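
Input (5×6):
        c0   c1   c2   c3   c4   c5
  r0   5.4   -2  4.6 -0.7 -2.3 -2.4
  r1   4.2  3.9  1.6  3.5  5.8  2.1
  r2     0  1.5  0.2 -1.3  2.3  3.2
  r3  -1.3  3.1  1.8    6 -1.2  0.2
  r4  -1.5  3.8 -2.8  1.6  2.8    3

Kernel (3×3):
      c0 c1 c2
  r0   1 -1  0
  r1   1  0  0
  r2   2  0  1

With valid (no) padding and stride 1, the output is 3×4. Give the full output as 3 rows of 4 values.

11.8 -1 9.6 5.7
-0.5 16 0.7 8.6
-8.6 13.6 0.5 8.6

Output[0,0]: The receptive field on the input at this output position is [5.4 -2 4.6 / 4.2 3.9 1.6 / 0 1.5 0.2]. Elementwise product with the kernel and sum: 5.4·1 + -2·-1 + 4.2·1 + 0·2 + 0.2·1.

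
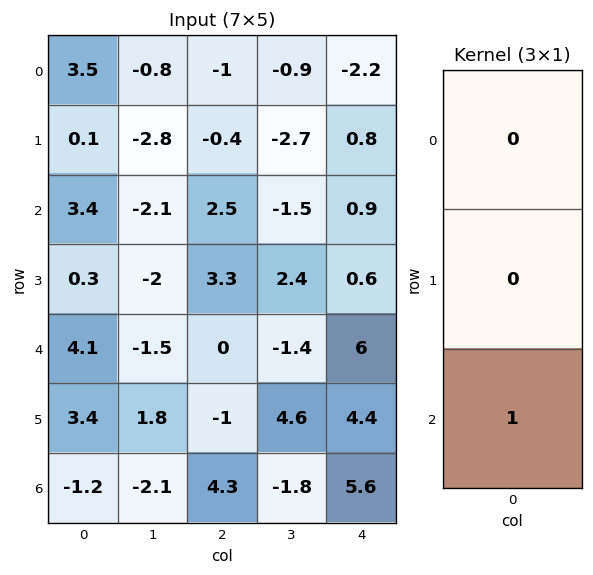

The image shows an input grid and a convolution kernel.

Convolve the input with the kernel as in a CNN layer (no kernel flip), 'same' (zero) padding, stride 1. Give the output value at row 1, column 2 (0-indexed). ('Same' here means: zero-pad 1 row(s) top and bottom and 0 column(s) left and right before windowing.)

2.5

The receptive field on the zero-padded input at this output position is [-1 / -0.4 / 2.5]. Elementwise product with the kernel and sum: 2.5·1.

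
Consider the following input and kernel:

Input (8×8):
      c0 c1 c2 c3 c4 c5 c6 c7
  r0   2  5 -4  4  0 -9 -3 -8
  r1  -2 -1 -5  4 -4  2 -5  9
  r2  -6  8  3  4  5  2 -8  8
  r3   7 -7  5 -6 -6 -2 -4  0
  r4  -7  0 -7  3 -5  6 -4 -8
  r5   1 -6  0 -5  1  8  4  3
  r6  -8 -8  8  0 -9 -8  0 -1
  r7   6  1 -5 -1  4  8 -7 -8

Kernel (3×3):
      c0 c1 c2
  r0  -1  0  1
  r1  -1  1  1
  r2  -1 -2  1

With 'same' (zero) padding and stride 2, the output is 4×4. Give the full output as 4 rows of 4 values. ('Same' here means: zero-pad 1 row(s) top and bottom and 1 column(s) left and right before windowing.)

Output[0,0]: The receptive field on the zero-padded input at this output position is [0 0 0 / 0 2 5 / 0 -2 -1]. Elementwise product with the kernel and sum: 0·-1 + 0·1 + 0·-1 + 2·1 + 5·1 + 0·-1 + -2·-2 + -1·1.
Output[0,1]: The receptive field on the zero-padded input at this output position is [0 0 0 / 5 -4 4 / -1 -5 4]. Elementwise product with the kernel and sum: 0·-1 + 0·1 + 5·-1 + -4·1 + 4·1 + -1·-1 + -5·-2 + 4·1.

10 10 -7 15
-20 -5 17 15
-22 -2 13 -29
-33 25 -3 0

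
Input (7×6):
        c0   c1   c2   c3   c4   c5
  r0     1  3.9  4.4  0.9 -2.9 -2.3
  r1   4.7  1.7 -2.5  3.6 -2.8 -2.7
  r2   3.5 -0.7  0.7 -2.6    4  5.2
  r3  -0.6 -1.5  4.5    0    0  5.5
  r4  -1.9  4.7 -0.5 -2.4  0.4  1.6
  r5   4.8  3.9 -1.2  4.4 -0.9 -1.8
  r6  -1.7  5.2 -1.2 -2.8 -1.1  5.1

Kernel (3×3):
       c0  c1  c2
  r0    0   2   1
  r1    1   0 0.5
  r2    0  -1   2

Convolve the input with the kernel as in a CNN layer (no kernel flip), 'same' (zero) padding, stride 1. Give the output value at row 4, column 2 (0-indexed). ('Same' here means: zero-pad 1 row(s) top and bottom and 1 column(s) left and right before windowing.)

The receptive field on the zero-padded input at this output position is [-1.5 4.5 0 / 4.7 -0.5 -2.4 / 3.9 -1.2 4.4]. Elementwise product with the kernel and sum: 4.5·2 + 0·1 + 4.7·1 + -2.4·0.5 + -1.2·-1 + 4.4·2.

22.5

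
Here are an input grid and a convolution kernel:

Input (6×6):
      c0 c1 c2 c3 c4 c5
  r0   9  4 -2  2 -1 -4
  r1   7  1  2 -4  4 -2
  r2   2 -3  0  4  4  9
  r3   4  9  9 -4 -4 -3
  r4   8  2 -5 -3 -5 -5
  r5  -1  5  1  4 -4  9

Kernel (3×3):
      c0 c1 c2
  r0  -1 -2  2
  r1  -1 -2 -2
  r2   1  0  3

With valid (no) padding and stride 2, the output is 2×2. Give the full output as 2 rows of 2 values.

-32 6
-43 -13

Output[0,0]: The receptive field on the input at this output position is [9 4 -2 / 7 1 2 / 2 -3 0]. Elementwise product with the kernel and sum: 9·-1 + 4·-2 + -2·2 + 7·-1 + 1·-2 + 2·-2 + 2·1 + 0·3.
Output[0,1]: The receptive field on the input at this output position is [-2 2 -1 / 2 -4 4 / 0 4 4]. Elementwise product with the kernel and sum: -2·-1 + 2·-2 + -1·2 + 2·-1 + -4·-2 + 4·-2 + 0·1 + 4·3.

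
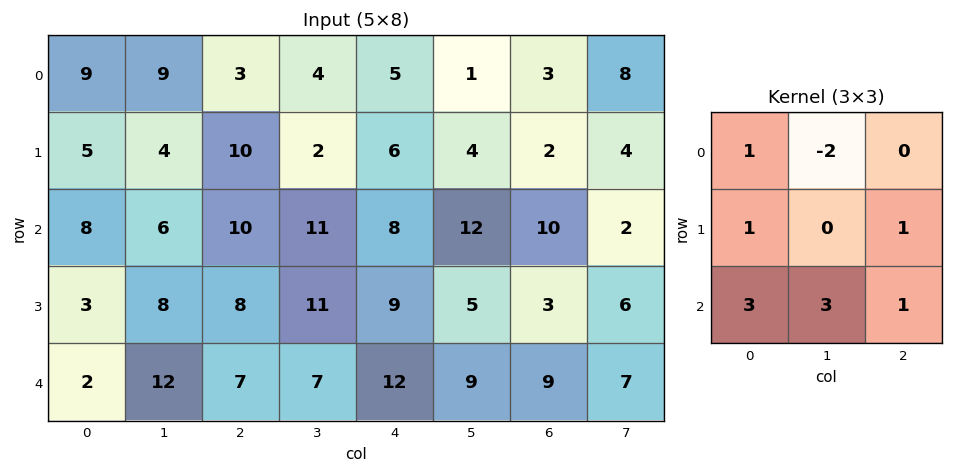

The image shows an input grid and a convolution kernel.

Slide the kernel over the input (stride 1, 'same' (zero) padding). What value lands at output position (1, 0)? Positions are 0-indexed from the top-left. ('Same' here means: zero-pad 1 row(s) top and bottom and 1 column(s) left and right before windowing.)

The receptive field on the zero-padded input at this output position is [0 9 9 / 0 5 4 / 0 8 6]. Elementwise product with the kernel and sum: 0·1 + 9·-2 + 0·1 + 4·1 + 0·3 + 8·3 + 6·1.

16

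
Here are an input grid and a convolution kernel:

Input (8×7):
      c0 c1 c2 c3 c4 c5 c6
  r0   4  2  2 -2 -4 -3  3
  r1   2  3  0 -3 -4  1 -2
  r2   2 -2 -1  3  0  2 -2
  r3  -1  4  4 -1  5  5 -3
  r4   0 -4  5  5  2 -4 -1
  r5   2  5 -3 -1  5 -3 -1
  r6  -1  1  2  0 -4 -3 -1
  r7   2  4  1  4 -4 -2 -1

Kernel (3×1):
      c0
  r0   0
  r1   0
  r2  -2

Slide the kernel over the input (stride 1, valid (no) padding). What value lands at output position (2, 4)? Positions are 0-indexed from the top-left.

-4

The receptive field on the input at this output position is [0 / 5 / 2]. Elementwise product with the kernel and sum: 2·-2.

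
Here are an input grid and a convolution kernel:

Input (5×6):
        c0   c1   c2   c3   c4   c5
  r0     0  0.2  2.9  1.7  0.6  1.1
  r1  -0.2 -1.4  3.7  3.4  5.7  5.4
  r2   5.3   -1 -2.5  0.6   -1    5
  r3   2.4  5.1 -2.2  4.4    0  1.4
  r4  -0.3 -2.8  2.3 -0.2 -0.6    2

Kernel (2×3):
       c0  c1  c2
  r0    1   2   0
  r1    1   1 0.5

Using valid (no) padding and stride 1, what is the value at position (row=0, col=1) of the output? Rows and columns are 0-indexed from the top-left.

The receptive field on the input at this output position is [0.2 2.9 1.7 / -1.4 3.7 3.4]. Elementwise product with the kernel and sum: 0.2·1 + 2.9·2 + -1.4·1 + 3.7·1 + 3.4·0.5.

10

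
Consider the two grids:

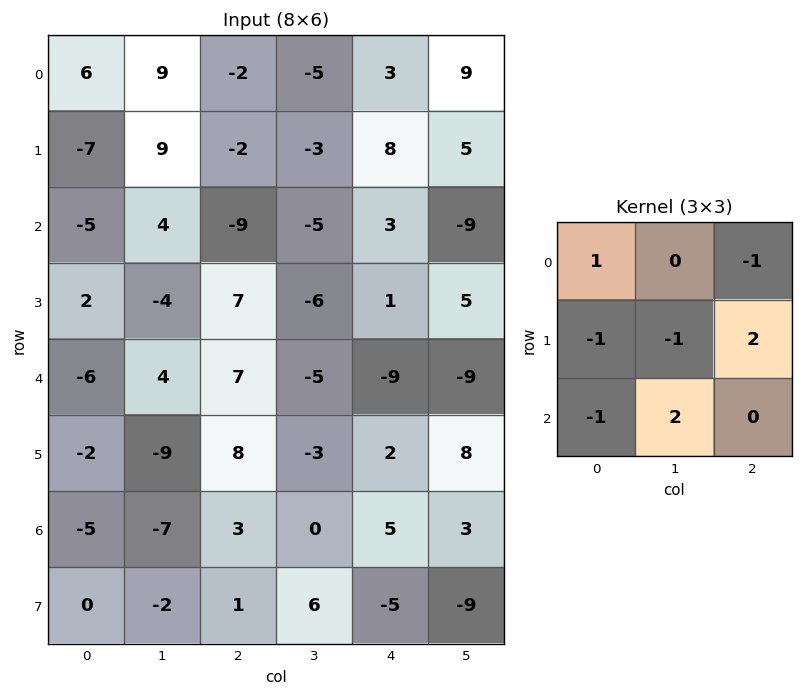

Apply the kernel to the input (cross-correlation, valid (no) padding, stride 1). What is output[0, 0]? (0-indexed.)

The receptive field on the input at this output position is [6 9 -2 / -7 9 -2 / -5 4 -9]. Elementwise product with the kernel and sum: 6·1 + -2·-1 + -7·-1 + 9·-1 + -2·2 + -5·-1 + 4·2.

15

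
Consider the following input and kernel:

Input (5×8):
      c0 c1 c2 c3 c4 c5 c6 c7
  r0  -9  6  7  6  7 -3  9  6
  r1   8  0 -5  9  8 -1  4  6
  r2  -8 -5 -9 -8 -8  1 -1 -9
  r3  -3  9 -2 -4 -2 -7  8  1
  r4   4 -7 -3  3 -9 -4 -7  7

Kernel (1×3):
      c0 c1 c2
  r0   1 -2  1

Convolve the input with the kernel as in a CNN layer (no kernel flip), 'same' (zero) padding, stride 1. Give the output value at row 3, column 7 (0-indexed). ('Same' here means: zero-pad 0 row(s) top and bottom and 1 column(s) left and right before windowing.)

The receptive field on the zero-padded input at this output position is [8 1 0]. Elementwise product with the kernel and sum: 8·1 + 1·-2 + 0·1.

6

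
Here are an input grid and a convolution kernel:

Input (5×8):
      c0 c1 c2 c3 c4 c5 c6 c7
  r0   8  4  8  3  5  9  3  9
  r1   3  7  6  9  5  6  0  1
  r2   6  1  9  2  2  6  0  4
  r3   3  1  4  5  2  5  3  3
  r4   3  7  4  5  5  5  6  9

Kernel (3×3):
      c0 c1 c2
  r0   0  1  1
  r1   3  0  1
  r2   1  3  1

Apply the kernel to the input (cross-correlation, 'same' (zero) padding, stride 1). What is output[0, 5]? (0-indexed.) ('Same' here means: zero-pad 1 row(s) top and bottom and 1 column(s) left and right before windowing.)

The receptive field on the zero-padded input at this output position is [0 0 0 / 5 9 3 / 5 6 0]. Elementwise product with the kernel and sum: 0·1 + 0·1 + 5·3 + 3·1 + 5·1 + 6·3 + 0·1.

41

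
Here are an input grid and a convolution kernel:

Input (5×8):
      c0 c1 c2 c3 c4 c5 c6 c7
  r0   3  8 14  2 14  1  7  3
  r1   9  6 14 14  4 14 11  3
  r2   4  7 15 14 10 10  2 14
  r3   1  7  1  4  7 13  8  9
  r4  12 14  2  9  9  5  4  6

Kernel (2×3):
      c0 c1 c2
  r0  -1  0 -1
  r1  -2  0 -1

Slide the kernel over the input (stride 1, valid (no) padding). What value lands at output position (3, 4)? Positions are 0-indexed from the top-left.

-37

The receptive field on the input at this output position is [7 13 8 / 9 5 4]. Elementwise product with the kernel and sum: 7·-1 + 8·-1 + 9·-2 + 4·-1.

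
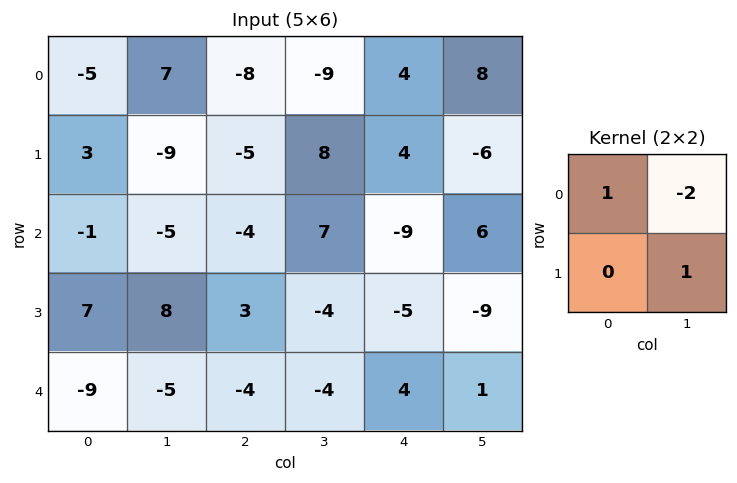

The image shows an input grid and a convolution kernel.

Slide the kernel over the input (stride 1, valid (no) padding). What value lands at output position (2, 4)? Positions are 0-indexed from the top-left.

The receptive field on the input at this output position is [-9 6 / -5 -9]. Elementwise product with the kernel and sum: -9·1 + 6·-2 + -9·1.

-30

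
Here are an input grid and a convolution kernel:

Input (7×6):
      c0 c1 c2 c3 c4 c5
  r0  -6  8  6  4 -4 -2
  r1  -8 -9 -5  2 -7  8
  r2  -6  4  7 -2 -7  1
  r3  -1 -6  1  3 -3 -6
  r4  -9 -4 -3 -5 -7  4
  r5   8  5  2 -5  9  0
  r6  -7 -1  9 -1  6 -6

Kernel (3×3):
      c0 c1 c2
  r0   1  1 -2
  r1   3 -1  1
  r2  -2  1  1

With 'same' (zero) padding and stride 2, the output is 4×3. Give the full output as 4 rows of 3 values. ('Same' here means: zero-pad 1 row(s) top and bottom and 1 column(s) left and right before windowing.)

Output[0,0]: The receptive field on the zero-padded input at this output position is [0 0 0 / 0 -6 8 / 0 -8 -9]. Elementwise product with the kernel and sum: 0·1 + 0·1 + 0·-2 + 0·3 + -6·-1 + 8·1 + 0·-2 + -8·1 + -9·1.
Output[0,1]: The receptive field on the zero-padded input at this output position is [0 0 0 / 8 6 4 / -9 -5 2]. Elementwise product with the kernel and sum: 0·1 + 0·1 + 0·-2 + 8·3 + 6·-1 + 4·1 + -9·-2 + -5·1 + 2·1.

-3 37 11
13 1 -34
29 -38 27
4 4 -11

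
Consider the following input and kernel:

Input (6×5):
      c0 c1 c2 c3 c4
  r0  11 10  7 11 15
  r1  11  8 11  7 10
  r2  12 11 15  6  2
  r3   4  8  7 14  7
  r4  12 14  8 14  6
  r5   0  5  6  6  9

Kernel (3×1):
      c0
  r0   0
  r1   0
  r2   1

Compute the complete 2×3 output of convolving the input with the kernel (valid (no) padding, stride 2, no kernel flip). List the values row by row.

Output[0,0]: The receptive field on the input at this output position is [11 / 11 / 12]. Elementwise product with the kernel and sum: 12·1.

12 15 2
12 8 6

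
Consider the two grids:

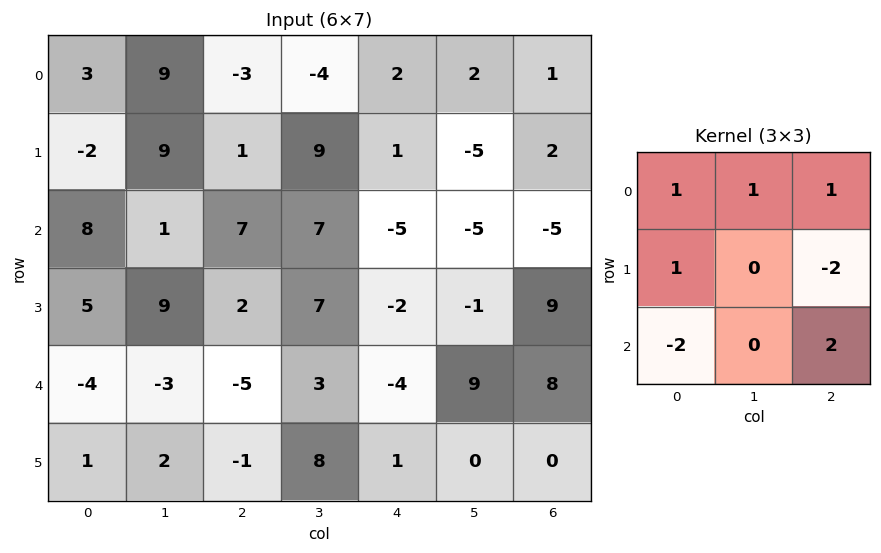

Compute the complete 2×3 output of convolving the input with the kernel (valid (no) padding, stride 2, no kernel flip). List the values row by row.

Output[0,0]: The receptive field on the input at this output position is [3 9 -3 / -2 9 1 / 8 1 7]. Elementwise product with the kernel and sum: 3·1 + 9·1 + -3·1 + -2·1 + 1·-2 + 8·-2 + 7·2.
Output[0,1]: The receptive field on the input at this output position is [-3 -4 2 / 1 9 1 / 7 7 -5]. Elementwise product with the kernel and sum: -3·1 + -4·1 + 2·1 + 1·1 + 1·-2 + 7·-2 + -5·2.

3 -30 2
15 17 -11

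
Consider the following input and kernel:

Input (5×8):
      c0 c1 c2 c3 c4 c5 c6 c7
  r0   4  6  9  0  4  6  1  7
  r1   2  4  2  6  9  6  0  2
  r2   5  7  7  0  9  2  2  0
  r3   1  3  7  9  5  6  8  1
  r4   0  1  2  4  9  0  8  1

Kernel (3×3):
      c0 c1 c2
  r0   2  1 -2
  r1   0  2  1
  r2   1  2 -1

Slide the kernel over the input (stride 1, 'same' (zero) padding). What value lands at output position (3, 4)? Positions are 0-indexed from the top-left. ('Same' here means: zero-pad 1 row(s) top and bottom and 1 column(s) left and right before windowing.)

43

The receptive field on the zero-padded input at this output position is [0 9 2 / 9 5 6 / 4 9 0]. Elementwise product with the kernel and sum: 0·2 + 9·1 + 2·-2 + 5·2 + 6·1 + 4·1 + 9·2 + 0·-1.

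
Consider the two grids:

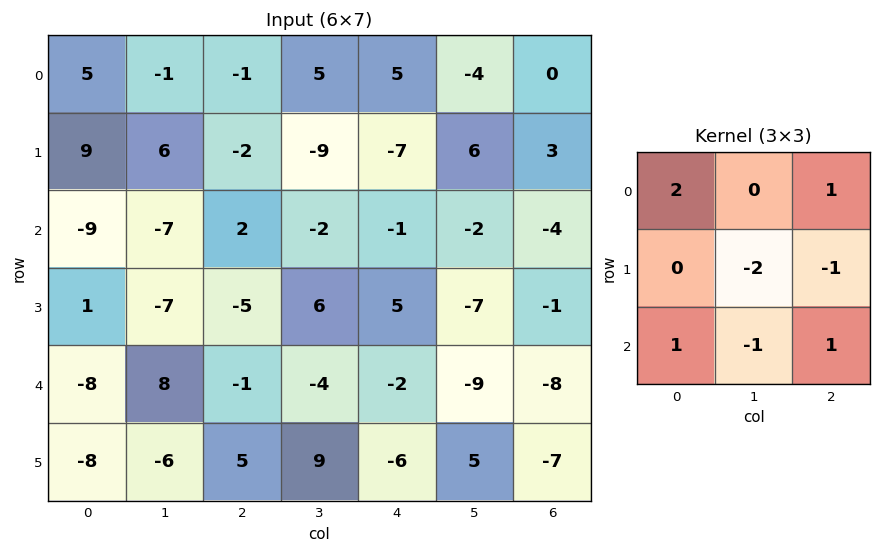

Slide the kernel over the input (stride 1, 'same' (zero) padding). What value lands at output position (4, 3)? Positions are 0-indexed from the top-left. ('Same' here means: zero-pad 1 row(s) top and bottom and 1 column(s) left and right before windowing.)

The receptive field on the zero-padded input at this output position is [-5 6 5 / -1 -4 -2 / 5 9 -6]. Elementwise product with the kernel and sum: -5·2 + 5·1 + -4·-2 + -2·-1 + 5·1 + 9·-1 + -6·1.

-5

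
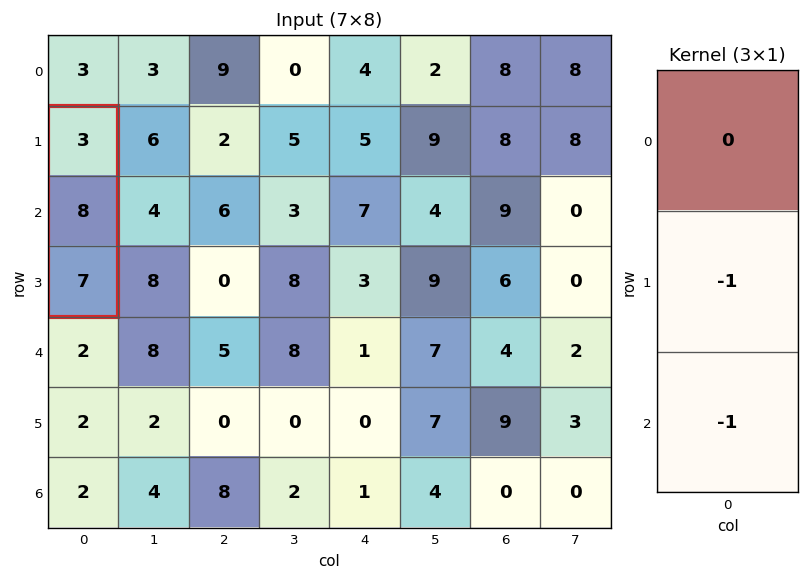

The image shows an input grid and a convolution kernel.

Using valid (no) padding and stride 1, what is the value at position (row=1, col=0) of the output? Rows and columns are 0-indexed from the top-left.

The receptive field on the input at this output position is [3 / 8 / 7]. Elementwise product with the kernel and sum: 8·-1 + 7·-1.

-15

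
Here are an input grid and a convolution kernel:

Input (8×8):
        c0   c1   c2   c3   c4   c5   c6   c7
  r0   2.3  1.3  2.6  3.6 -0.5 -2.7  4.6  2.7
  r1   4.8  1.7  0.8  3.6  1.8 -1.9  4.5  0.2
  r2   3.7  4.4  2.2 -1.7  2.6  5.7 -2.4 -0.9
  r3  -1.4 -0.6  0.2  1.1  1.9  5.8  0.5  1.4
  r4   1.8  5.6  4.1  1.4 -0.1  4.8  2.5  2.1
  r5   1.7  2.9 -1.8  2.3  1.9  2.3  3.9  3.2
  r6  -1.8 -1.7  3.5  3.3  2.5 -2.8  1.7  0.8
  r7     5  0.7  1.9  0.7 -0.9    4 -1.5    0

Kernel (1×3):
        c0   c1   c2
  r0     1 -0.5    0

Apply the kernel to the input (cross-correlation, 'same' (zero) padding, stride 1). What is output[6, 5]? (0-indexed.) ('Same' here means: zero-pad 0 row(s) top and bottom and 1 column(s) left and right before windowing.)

The receptive field on the zero-padded input at this output position is [2.5 -2.8 1.7]. Elementwise product with the kernel and sum: 2.5·1 + -2.8·-0.5.

3.9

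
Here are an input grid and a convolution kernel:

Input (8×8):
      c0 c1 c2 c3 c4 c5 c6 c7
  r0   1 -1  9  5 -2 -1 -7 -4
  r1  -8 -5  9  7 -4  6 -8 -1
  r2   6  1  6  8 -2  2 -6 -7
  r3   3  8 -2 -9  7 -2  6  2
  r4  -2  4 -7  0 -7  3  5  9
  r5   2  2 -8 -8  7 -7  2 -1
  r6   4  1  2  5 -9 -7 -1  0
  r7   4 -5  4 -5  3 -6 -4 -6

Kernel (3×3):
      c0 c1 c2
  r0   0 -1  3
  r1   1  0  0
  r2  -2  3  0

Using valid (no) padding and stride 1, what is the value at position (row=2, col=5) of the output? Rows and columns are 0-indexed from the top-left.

The receptive field on the input at this output position is [2 -6 -7 / -2 6 2 / 3 5 9]. Elementwise product with the kernel and sum: -6·-1 + -7·3 + -2·1 + 3·-2 + 5·3.

-8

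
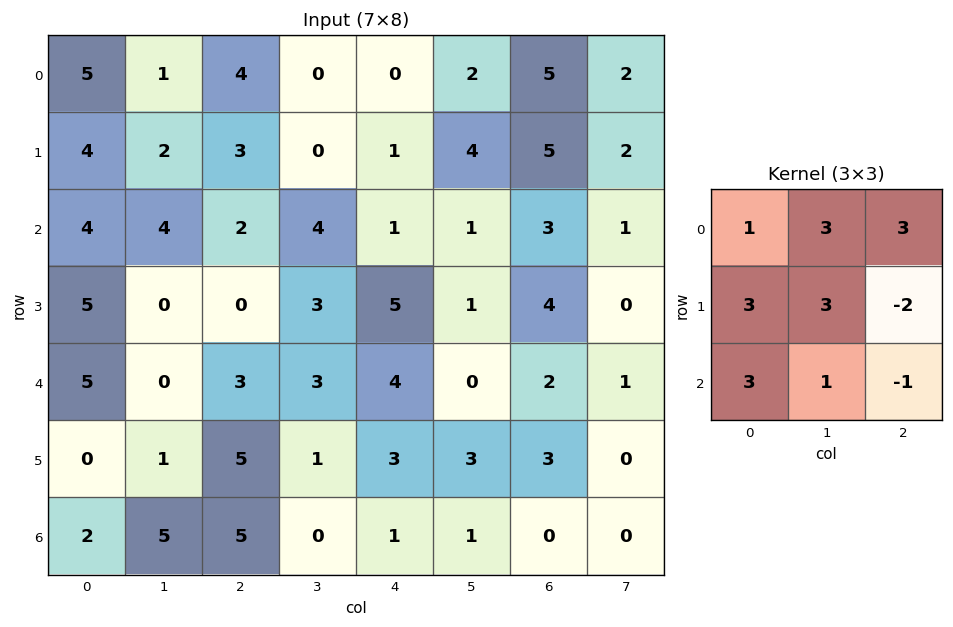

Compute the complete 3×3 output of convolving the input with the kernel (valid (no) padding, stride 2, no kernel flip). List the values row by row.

Output[0,0]: The receptive field on the input at this output position is [5 1 4 / 4 2 3 / 4 4 2]. Elementwise product with the kernel and sum: 5·1 + 1·3 + 4·3 + 4·3 + 2·3 + 3·-2 + 4·3 + 4·1 + 2·-1.
Output[0,1]: The receptive field on the input at this output position is [4 0 0 / 3 0 1 / 2 4 1]. Elementwise product with the kernel and sum: 4·1 + 0·3 + 0·3 + 3·3 + 0·3 + 1·-2 + 2·3 + 4·1 + 1·-1.

46 20 27
49 24 33
13 50 26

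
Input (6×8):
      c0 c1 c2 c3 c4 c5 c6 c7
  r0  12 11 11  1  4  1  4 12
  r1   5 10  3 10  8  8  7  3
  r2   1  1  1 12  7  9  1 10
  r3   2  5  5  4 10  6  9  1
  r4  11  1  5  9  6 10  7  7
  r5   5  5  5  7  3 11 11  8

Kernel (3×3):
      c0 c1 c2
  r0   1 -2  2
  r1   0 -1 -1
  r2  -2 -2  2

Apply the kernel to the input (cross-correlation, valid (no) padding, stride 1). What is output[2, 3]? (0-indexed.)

-10

The receptive field on the input at this output position is [12 7 9 / 4 10 6 / 9 6 10]. Elementwise product with the kernel and sum: 12·1 + 7·-2 + 9·2 + 10·-1 + 6·-1 + 9·-2 + 6·-2 + 10·2.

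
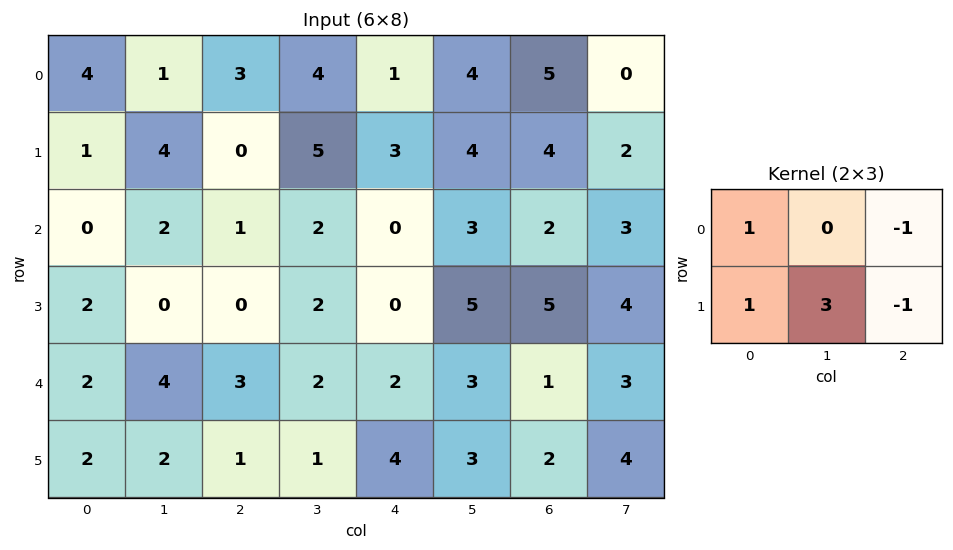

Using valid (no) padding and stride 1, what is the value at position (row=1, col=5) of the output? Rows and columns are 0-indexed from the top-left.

The receptive field on the input at this output position is [4 4 2 / 3 2 3]. Elementwise product with the kernel and sum: 4·1 + 2·-1 + 3·1 + 2·3 + 3·-1.

8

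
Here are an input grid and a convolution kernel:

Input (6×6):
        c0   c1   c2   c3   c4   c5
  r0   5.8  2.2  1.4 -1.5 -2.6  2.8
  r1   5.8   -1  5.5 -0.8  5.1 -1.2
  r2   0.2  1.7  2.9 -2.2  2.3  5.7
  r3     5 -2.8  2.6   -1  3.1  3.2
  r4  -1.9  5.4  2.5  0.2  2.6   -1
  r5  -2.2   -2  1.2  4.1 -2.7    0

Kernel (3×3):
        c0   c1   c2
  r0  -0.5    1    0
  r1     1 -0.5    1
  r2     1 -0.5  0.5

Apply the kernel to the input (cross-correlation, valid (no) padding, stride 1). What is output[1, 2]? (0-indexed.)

The receptive field on the input at this output position is [5.5 -0.8 5.1 / 2.9 -2.2 2.3 / 2.6 -1 3.1]. Elementwise product with the kernel and sum: 5.5·-0.5 + -0.8·1 + 2.9·1 + -2.2·-0.5 + 2.3·1 + 2.6·1 + -1·-0.5 + 3.1·0.5.

7.4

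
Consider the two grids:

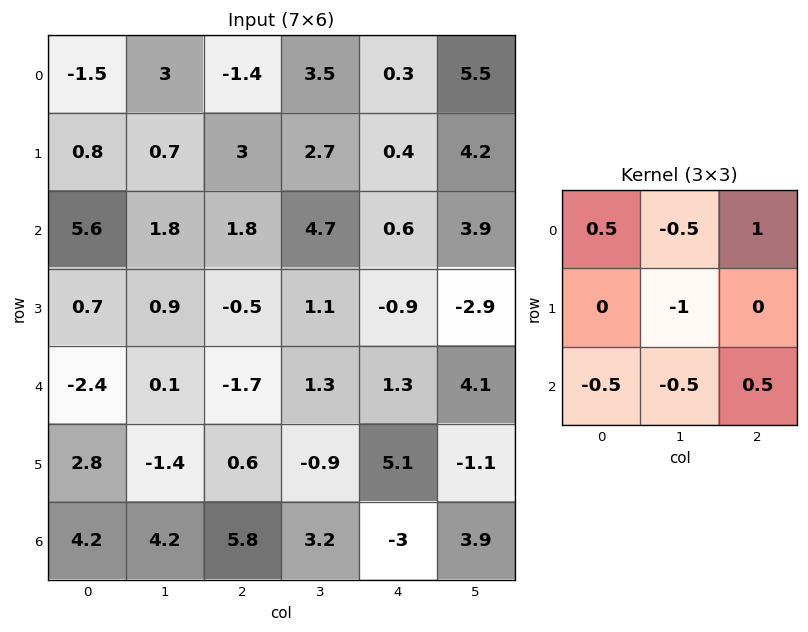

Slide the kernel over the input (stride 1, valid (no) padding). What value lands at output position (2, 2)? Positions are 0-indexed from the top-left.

The receptive field on the input at this output position is [1.8 4.7 0.6 / -0.5 1.1 -0.9 / -1.7 1.3 1.3]. Elementwise product with the kernel and sum: 1.8·0.5 + 4.7·-0.5 + 0.6·1 + 1.1·-1 + -1.7·-0.5 + 1.3·-0.5 + 1.3·0.5.

-1.1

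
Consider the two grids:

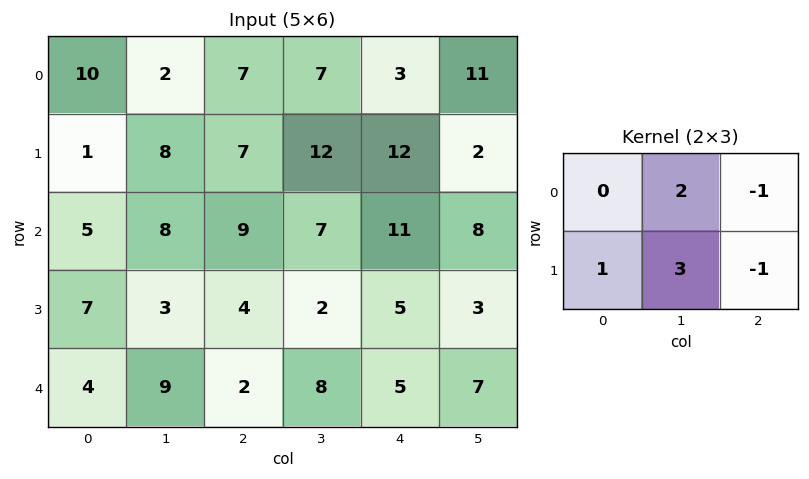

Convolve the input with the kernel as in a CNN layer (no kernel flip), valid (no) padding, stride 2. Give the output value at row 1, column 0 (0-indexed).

19

The receptive field on the input at this output position is [5 8 9 / 7 3 4]. Elementwise product with the kernel and sum: 8·2 + 9·-1 + 7·1 + 3·3 + 4·-1.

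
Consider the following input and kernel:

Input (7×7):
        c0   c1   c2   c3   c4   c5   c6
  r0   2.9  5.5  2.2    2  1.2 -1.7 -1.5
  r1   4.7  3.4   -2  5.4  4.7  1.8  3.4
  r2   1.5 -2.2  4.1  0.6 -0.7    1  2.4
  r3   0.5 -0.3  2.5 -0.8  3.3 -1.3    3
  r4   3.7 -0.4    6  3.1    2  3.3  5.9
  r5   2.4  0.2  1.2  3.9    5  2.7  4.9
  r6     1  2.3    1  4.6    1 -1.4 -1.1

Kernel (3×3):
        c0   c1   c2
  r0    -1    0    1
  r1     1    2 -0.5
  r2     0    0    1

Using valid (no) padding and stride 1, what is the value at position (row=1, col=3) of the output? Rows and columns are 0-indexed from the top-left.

-6.2

The receptive field on the input at this output position is [5.4 4.7 1.8 / 0.6 -0.7 1 / -0.8 3.3 -1.3]. Elementwise product with the kernel and sum: 5.4·-1 + 1.8·1 + 0.6·1 + -0.7·2 + 1·-0.5 + -1.3·1.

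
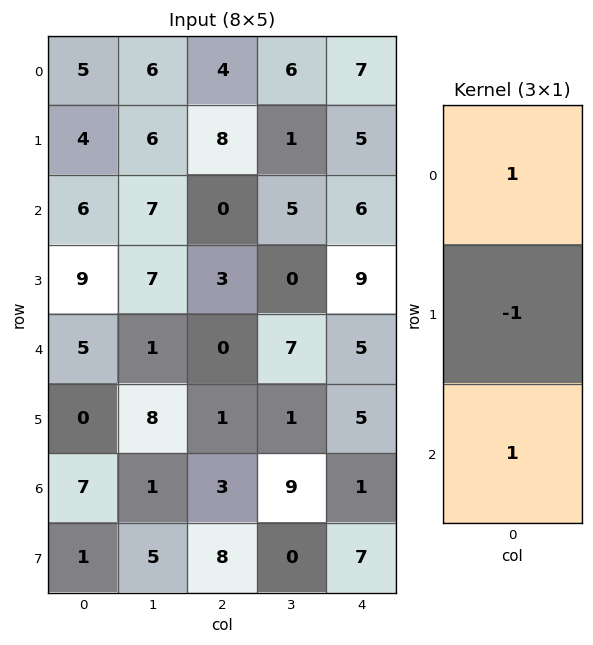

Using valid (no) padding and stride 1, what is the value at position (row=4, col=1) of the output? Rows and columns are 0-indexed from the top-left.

The receptive field on the input at this output position is [1 / 8 / 1]. Elementwise product with the kernel and sum: 1·1 + 8·-1 + 1·1.

-6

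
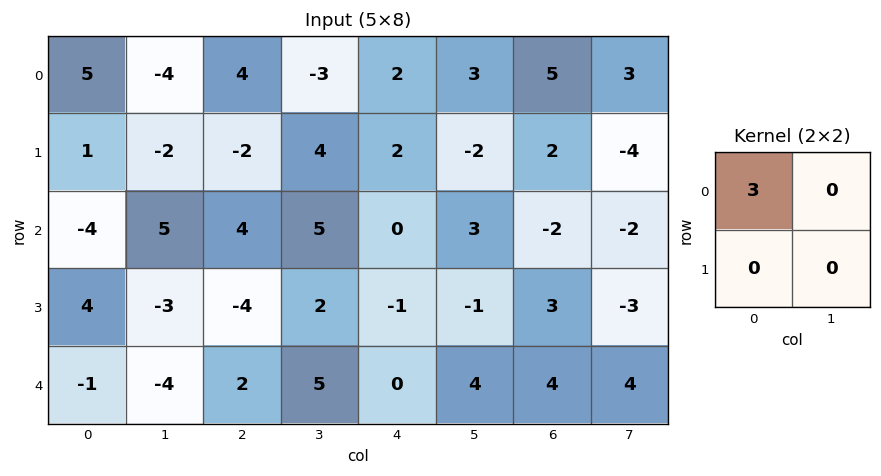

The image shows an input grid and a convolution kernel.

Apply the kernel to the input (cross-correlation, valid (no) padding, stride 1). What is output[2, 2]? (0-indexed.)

The receptive field on the input at this output position is [4 5 / -4 2]. Elementwise product with the kernel and sum: 4·3.

12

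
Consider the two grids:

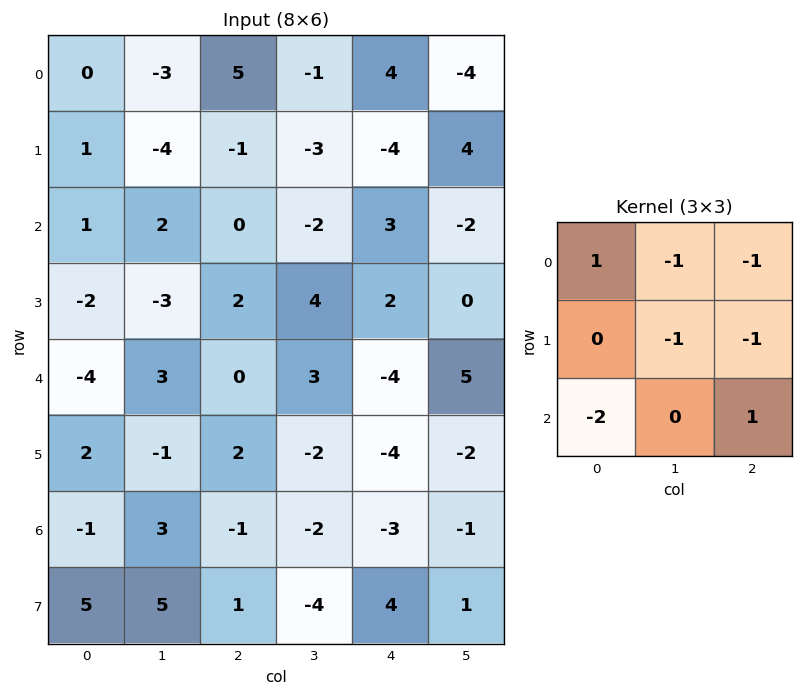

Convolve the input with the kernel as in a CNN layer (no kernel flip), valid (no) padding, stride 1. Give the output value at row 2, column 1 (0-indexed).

-5

The receptive field on the input at this output position is [2 0 -2 / -3 2 4 / 3 0 3]. Elementwise product with the kernel and sum: 2·1 + 0·-1 + -2·-1 + 2·-1 + 4·-1 + 3·-2 + 3·1.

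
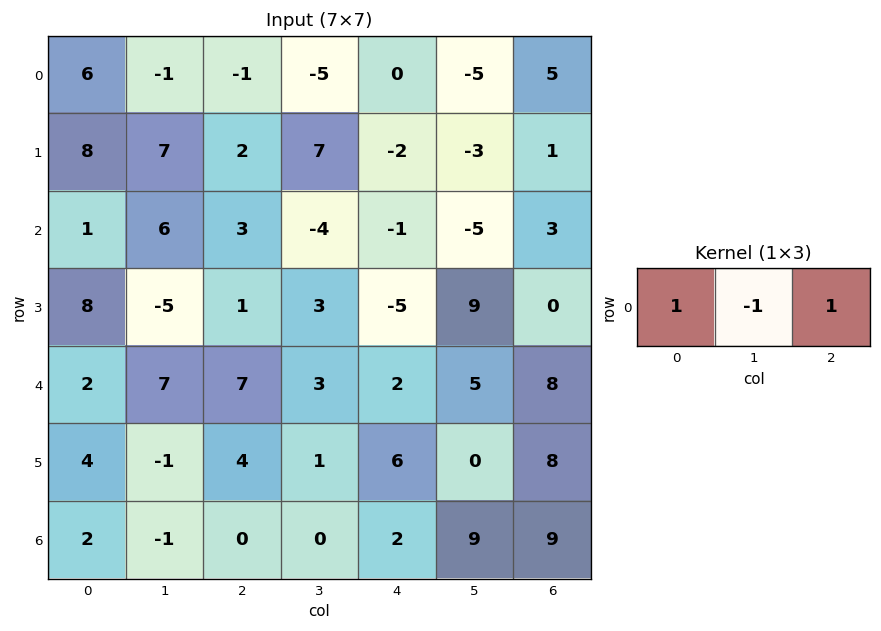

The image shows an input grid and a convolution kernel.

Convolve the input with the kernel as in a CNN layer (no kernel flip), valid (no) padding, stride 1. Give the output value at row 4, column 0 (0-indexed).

2

The receptive field on the input at this output position is [2 7 7]. Elementwise product with the kernel and sum: 2·1 + 7·-1 + 7·1.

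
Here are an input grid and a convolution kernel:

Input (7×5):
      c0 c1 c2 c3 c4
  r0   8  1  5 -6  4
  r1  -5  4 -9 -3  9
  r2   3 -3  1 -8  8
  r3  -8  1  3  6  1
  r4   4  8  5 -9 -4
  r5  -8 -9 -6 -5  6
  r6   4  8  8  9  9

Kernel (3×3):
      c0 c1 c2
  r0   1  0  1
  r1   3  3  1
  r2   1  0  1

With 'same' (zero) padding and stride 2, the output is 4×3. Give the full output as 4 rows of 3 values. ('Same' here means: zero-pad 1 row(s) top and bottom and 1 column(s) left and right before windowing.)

29 13 -9
11 -6 3
12 23 -38
11 43 49

Output[0,0]: The receptive field on the zero-padded input at this output position is [0 0 0 / 0 8 1 / 0 -5 4]. Elementwise product with the kernel and sum: 0·1 + 0·1 + 0·3 + 8·3 + 1·1 + 0·1 + 4·1.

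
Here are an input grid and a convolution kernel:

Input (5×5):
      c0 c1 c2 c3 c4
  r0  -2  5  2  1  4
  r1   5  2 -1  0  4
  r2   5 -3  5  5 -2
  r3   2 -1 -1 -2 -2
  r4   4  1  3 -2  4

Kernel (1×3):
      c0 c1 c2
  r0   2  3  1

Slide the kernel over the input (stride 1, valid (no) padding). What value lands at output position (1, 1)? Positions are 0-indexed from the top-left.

The receptive field on the input at this output position is [2 -1 0]. Elementwise product with the kernel and sum: 2·2 + -1·3 + 0·1.

1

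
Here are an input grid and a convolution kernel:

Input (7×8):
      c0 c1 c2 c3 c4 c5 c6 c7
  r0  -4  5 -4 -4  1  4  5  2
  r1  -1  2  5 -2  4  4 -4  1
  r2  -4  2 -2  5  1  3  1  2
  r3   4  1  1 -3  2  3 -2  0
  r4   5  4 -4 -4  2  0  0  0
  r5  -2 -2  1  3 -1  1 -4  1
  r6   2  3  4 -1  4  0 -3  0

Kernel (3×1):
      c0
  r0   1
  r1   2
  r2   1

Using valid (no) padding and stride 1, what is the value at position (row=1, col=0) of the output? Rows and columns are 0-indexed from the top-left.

The receptive field on the input at this output position is [-1 / -4 / 4]. Elementwise product with the kernel and sum: -1·1 + -4·2 + 4·1.

-5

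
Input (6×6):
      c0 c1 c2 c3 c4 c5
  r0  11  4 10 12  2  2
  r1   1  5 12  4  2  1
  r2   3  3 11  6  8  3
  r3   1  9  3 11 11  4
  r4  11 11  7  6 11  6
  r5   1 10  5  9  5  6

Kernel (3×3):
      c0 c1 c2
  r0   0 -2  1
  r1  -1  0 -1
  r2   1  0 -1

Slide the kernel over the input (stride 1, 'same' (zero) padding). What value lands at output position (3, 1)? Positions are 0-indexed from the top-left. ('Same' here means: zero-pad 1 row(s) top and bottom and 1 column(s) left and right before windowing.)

5

The receptive field on the zero-padded input at this output position is [3 3 11 / 1 9 3 / 11 11 7]. Elementwise product with the kernel and sum: 3·-2 + 11·1 + 1·-1 + 3·-1 + 11·1 + 7·-1.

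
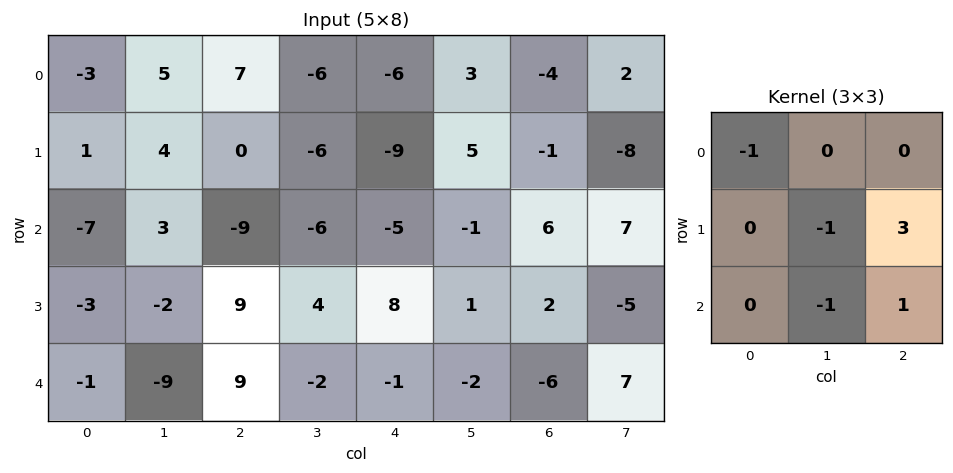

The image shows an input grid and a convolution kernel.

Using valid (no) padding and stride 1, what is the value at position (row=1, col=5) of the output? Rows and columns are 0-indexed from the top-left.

3

The receptive field on the input at this output position is [5 -1 -8 / -1 6 7 / 1 2 -5]. Elementwise product with the kernel and sum: 5·-1 + 6·-1 + 7·3 + 2·-1 + -5·1.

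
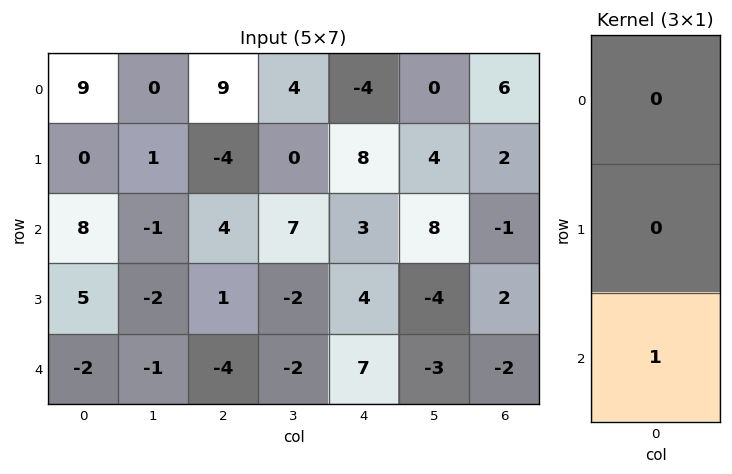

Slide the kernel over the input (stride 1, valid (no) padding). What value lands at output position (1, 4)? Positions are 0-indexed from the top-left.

The receptive field on the input at this output position is [8 / 3 / 4]. Elementwise product with the kernel and sum: 4·1.

4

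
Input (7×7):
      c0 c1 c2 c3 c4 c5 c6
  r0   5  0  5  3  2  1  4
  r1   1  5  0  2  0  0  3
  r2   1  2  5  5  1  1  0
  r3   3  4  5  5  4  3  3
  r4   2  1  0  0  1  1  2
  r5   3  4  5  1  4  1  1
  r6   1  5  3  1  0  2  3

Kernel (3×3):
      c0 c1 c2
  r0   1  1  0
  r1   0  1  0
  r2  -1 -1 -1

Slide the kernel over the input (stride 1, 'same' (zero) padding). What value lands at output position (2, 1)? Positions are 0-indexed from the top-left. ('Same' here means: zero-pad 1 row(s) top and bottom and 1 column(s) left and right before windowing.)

-4

The receptive field on the zero-padded input at this output position is [1 5 0 / 1 2 5 / 3 4 5]. Elementwise product with the kernel and sum: 1·1 + 5·1 + 2·1 + 3·-1 + 4·-1 + 5·-1.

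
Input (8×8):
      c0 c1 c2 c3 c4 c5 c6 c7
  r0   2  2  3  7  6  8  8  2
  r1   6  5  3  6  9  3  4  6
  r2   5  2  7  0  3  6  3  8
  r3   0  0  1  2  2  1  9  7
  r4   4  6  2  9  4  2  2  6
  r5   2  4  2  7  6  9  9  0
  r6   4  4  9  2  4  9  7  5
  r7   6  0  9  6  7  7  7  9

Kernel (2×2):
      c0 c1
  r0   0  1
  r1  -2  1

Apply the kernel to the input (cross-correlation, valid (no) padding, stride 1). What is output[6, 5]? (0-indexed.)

0

The receptive field on the input at this output position is [9 7 / 7 7]. Elementwise product with the kernel and sum: 7·1 + 7·-2 + 7·1.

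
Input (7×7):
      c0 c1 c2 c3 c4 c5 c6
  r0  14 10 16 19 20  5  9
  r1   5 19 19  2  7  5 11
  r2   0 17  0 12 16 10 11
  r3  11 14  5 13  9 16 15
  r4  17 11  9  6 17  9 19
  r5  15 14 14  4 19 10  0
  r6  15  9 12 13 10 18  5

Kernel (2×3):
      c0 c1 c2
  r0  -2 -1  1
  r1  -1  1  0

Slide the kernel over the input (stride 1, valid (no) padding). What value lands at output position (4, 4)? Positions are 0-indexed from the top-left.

The receptive field on the input at this output position is [17 9 19 / 19 10 0]. Elementwise product with the kernel and sum: 17·-2 + 9·-1 + 19·1 + 19·-1 + 10·1.

-33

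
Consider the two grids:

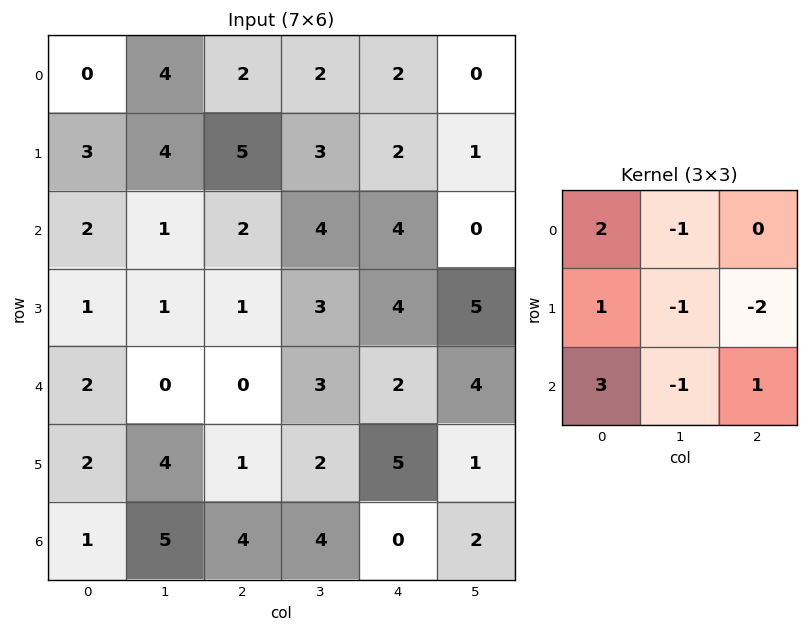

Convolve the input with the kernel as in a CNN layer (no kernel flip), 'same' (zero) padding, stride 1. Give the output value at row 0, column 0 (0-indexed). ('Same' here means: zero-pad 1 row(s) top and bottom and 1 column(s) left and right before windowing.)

The receptive field on the zero-padded input at this output position is [0 0 0 / 0 0 4 / 0 3 4]. Elementwise product with the kernel and sum: 0·2 + 0·-1 + 0·1 + 0·-1 + 4·-2 + 0·3 + 3·-1 + 4·1.

-7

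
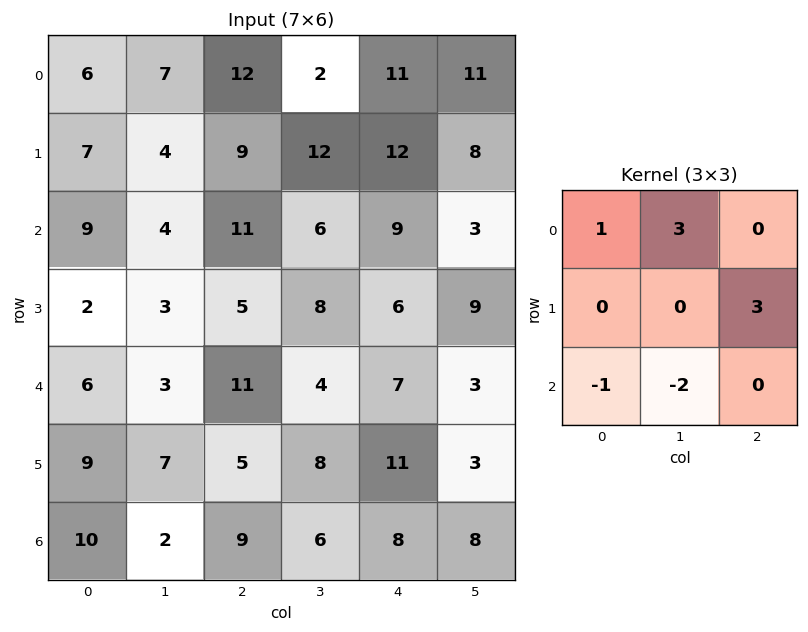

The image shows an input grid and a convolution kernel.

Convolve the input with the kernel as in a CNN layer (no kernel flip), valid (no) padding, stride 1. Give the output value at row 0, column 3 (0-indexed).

The receptive field on the input at this output position is [2 11 11 / 12 12 8 / 6 9 3]. Elementwise product with the kernel and sum: 2·1 + 11·3 + 8·3 + 6·-1 + 9·-2.

35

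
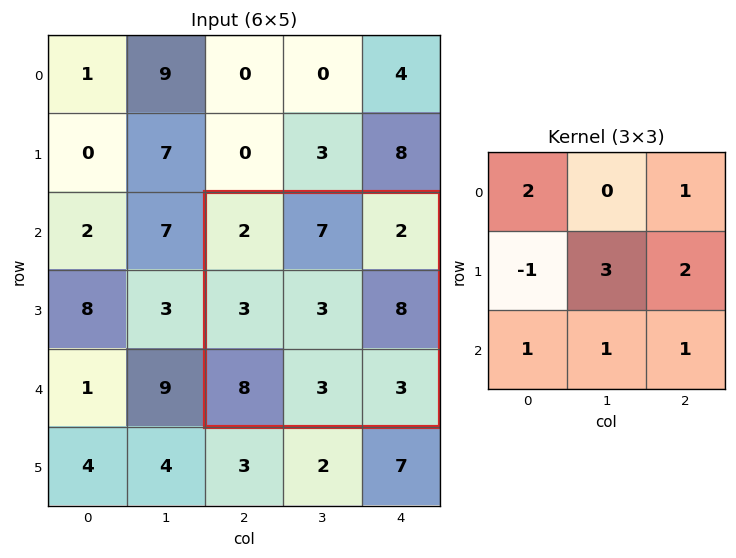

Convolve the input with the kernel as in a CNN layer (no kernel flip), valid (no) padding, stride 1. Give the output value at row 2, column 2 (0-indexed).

The receptive field on the input at this output position is [2 7 2 / 3 3 8 / 8 3 3]. Elementwise product with the kernel and sum: 2·2 + 2·1 + 3·-1 + 3·3 + 8·2 + 8·1 + 3·1 + 3·1.

42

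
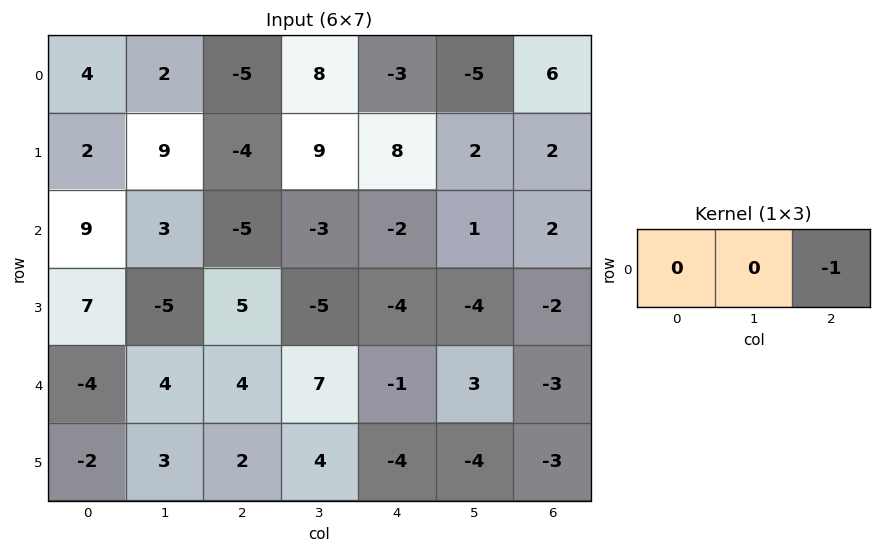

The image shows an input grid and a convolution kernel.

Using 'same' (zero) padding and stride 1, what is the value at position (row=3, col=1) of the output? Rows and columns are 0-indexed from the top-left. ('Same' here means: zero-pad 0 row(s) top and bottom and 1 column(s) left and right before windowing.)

-5

The receptive field on the zero-padded input at this output position is [7 -5 5]. Elementwise product with the kernel and sum: 5·-1.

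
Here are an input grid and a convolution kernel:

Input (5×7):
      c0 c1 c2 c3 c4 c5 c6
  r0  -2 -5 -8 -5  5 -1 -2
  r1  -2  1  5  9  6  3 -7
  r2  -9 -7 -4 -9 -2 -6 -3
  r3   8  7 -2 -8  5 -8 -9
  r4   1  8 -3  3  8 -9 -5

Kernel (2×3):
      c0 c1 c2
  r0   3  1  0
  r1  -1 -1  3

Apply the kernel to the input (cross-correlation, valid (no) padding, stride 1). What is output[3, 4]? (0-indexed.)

The receptive field on the input at this output position is [5 -8 -9 / 8 -9 -5]. Elementwise product with the kernel and sum: 5·3 + -8·1 + 8·-1 + -9·-1 + -5·3.

-7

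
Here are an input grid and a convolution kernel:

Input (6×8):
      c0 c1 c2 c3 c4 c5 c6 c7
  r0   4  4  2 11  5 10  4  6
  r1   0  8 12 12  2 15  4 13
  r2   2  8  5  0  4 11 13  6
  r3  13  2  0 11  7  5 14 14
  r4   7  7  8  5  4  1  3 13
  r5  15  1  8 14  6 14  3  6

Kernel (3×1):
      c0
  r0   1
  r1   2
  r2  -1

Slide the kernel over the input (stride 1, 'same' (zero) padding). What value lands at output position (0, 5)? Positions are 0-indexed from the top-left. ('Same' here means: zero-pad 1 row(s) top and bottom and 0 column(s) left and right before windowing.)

The receptive field on the zero-padded input at this output position is [0 / 10 / 15]. Elementwise product with the kernel and sum: 0·1 + 10·2 + 15·-1.

5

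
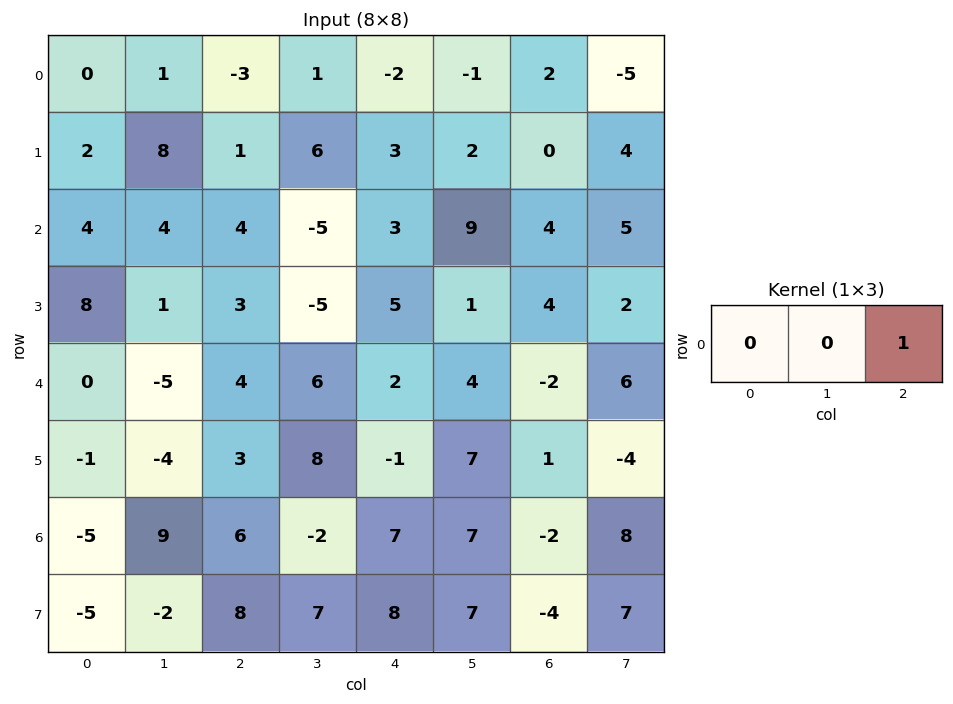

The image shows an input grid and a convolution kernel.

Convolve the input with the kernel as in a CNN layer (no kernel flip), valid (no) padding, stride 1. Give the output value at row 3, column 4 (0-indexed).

4

The receptive field on the input at this output position is [5 1 4]. Elementwise product with the kernel and sum: 4·1.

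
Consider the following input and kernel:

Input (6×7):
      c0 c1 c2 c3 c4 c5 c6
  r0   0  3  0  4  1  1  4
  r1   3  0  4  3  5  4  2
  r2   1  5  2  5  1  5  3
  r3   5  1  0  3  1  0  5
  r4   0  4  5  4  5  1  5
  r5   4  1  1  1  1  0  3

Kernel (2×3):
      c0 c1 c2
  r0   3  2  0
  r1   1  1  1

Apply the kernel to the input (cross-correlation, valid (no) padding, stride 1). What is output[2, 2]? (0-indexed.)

20

The receptive field on the input at this output position is [2 5 1 / 0 3 1]. Elementwise product with the kernel and sum: 2·3 + 5·2 + 0·1 + 3·1 + 1·1.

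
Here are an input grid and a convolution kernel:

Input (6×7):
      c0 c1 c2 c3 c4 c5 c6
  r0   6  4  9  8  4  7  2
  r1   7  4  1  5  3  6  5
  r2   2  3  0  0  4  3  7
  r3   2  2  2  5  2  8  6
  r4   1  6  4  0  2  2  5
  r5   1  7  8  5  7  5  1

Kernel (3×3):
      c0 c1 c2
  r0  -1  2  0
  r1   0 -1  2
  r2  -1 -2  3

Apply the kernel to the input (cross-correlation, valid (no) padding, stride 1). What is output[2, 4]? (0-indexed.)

15

The receptive field on the input at this output position is [4 3 7 / 2 8 6 / 2 2 5]. Elementwise product with the kernel and sum: 4·-1 + 3·2 + 8·-1 + 6·2 + 2·-1 + 2·-2 + 5·3.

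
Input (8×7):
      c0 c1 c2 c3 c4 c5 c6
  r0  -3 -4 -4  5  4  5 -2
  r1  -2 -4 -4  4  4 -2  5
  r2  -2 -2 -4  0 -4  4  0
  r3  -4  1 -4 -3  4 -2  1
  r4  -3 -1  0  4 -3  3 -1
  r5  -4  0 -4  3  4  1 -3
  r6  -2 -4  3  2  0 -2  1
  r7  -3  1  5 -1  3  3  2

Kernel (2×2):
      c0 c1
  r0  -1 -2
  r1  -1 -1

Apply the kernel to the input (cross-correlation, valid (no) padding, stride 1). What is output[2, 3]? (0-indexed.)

7

The receptive field on the input at this output position is [0 -4 / -3 4]. Elementwise product with the kernel and sum: 0·-1 + -4·-2 + -3·-1 + 4·-1.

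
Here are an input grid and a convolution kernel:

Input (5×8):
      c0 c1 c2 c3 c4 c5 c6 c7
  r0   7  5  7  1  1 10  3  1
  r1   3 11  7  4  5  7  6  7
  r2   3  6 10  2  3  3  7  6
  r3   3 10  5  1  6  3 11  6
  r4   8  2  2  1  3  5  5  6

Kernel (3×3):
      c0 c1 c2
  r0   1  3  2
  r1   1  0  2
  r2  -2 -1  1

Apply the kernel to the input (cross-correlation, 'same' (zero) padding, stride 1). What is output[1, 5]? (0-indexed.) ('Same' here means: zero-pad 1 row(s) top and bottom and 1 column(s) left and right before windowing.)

52

The receptive field on the zero-padded input at this output position is [1 10 3 / 5 7 6 / 3 3 7]. Elementwise product with the kernel and sum: 1·1 + 10·3 + 3·2 + 5·1 + 6·2 + 3·-2 + 3·-1 + 7·1.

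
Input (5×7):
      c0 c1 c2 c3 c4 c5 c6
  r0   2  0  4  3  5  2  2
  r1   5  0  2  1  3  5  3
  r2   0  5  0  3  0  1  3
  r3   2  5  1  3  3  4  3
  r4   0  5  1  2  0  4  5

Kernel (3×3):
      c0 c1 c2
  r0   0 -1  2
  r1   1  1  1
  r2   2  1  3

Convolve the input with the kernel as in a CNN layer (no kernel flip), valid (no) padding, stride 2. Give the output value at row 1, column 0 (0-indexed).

11

The receptive field on the input at this output position is [0 5 0 / 2 5 1 / 0 5 1]. Elementwise product with the kernel and sum: 5·-1 + 0·2 + 2·1 + 5·1 + 1·1 + 0·2 + 5·1 + 1·3.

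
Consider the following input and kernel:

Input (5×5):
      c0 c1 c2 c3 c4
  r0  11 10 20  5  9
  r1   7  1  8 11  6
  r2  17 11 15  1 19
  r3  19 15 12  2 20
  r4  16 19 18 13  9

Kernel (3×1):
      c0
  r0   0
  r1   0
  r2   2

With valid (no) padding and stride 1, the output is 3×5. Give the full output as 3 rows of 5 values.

Output[0,0]: The receptive field on the input at this output position is [11 / 7 / 17]. Elementwise product with the kernel and sum: 17·2.

34 22 30 2 38
38 30 24 4 40
32 38 36 26 18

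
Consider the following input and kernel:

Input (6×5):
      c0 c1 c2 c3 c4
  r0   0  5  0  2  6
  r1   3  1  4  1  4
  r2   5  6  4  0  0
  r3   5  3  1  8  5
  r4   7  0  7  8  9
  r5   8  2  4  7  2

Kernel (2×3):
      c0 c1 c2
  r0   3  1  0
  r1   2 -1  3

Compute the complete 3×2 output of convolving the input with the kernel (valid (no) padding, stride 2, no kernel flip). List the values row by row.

Output[0,0]: The receptive field on the input at this output position is [0 5 0 / 3 1 4]. Elementwise product with the kernel and sum: 0·3 + 5·1 + 3·2 + 1·-1 + 4·3.
Output[0,1]: The receptive field on the input at this output position is [0 2 6 / 4 1 4]. Elementwise product with the kernel and sum: 0·3 + 2·1 + 4·2 + 1·-1 + 4·3.

22 21
31 21
47 36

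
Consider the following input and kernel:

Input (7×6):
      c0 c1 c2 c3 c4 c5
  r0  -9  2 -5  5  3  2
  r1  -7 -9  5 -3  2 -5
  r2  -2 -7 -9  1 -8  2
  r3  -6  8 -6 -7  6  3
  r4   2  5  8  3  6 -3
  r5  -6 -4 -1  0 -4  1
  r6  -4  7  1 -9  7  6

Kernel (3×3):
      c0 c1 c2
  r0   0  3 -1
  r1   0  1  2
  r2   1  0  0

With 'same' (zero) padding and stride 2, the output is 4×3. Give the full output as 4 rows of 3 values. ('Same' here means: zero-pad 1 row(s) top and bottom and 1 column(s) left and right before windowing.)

-5 -4 4
-28 19 0
-14 -1 15
-4 -20 6

Output[0,0]: The receptive field on the zero-padded input at this output position is [0 0 0 / 0 -9 2 / 0 -7 -9]. Elementwise product with the kernel and sum: 0·3 + 0·-1 + -9·1 + 2·2 + 0·1.
Output[0,1]: The receptive field on the zero-padded input at this output position is [0 0 0 / 2 -5 5 / -9 5 -3]. Elementwise product with the kernel and sum: 0·3 + 0·-1 + -5·1 + 5·2 + -9·1.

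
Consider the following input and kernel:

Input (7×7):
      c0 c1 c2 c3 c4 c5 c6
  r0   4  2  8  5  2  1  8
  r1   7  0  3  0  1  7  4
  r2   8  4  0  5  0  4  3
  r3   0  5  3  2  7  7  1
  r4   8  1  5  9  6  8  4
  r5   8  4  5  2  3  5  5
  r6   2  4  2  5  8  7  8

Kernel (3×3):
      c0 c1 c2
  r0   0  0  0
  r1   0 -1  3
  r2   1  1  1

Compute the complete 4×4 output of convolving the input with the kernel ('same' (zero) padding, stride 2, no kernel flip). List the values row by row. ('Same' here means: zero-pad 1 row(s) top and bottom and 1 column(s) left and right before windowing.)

Output[0,0]: The receptive field on the zero-padded input at this output position is [0 0 0 / 0 4 2 / 0 7 0]. Elementwise product with the kernel and sum: 4·-1 + 2·3 + 0·1 + 7·1 + 0·1.

9 10 9 3
9 25 28 5
7 33 28 6
10 13 13 -8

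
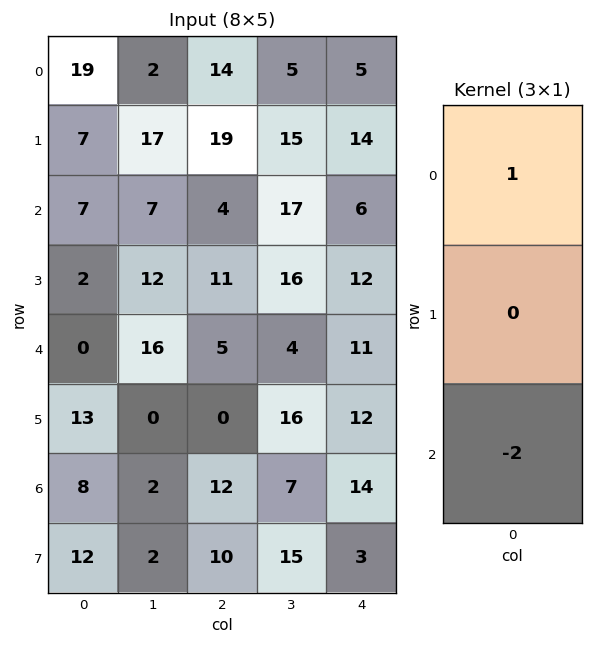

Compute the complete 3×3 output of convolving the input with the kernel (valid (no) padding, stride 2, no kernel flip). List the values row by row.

5 6 -7
7 -6 -16
-16 -19 -17

Output[0,0]: The receptive field on the input at this output position is [19 / 7 / 7]. Elementwise product with the kernel and sum: 19·1 + 7·-2.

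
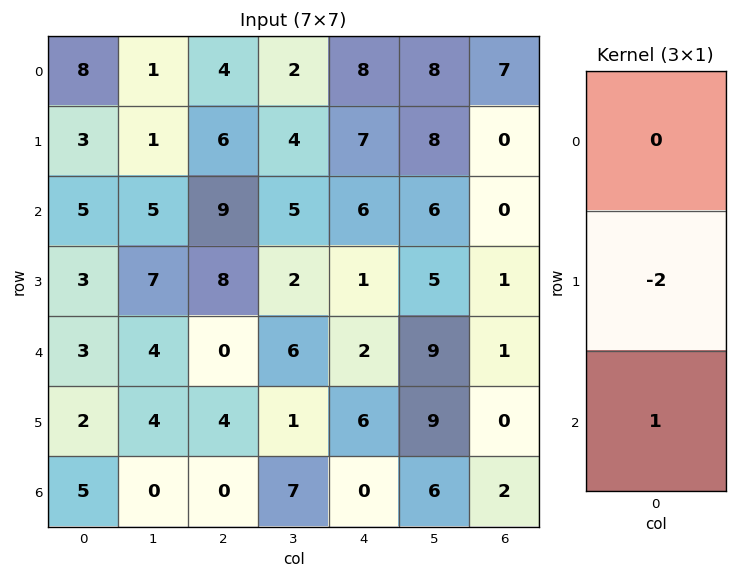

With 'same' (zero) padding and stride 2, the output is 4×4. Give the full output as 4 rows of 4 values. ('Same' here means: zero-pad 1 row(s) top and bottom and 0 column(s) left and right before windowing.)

-13 -2 -9 -14
-7 -10 -11 1
-4 4 2 -2
-10 0 0 -4

Output[0,0]: The receptive field on the zero-padded input at this output position is [0 / 8 / 3]. Elementwise product with the kernel and sum: 8·-2 + 3·1.
Output[0,1]: The receptive field on the zero-padded input at this output position is [0 / 4 / 6]. Elementwise product with the kernel and sum: 4·-2 + 6·1.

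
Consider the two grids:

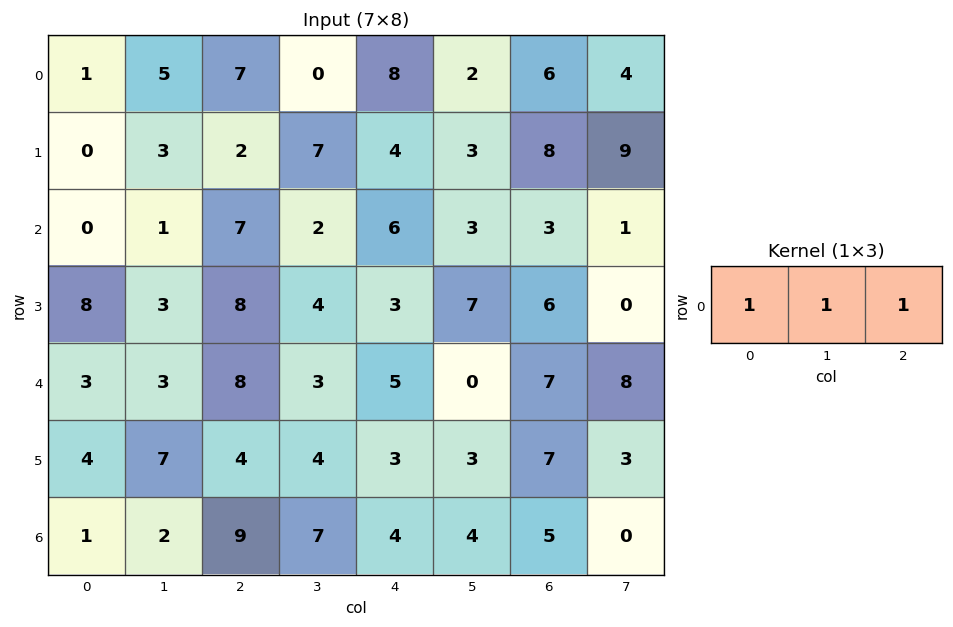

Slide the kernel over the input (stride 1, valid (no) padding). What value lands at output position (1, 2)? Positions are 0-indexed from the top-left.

The receptive field on the input at this output position is [2 7 4]. Elementwise product with the kernel and sum: 2·1 + 7·1 + 4·1.

13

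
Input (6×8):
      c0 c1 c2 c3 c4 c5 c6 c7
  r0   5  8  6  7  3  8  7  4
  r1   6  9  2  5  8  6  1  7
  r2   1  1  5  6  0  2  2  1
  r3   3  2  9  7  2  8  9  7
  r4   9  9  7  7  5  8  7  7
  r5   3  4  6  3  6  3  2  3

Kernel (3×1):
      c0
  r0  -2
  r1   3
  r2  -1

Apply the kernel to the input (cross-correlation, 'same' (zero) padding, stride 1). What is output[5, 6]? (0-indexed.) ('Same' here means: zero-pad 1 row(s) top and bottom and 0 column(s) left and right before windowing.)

The receptive field on the zero-padded input at this output position is [7 / 2 / 0]. Elementwise product with the kernel and sum: 7·-2 + 2·3 + 0·-1.

-8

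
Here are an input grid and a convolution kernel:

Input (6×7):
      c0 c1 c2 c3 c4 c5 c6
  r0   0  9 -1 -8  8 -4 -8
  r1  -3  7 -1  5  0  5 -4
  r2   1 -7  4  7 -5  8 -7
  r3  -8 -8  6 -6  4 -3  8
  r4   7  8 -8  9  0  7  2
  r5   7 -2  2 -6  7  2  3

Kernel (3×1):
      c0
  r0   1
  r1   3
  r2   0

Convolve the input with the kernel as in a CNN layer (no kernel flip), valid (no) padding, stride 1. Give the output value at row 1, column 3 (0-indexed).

The receptive field on the input at this output position is [5 / 7 / -6]. Elementwise product with the kernel and sum: 5·1 + 7·3.

26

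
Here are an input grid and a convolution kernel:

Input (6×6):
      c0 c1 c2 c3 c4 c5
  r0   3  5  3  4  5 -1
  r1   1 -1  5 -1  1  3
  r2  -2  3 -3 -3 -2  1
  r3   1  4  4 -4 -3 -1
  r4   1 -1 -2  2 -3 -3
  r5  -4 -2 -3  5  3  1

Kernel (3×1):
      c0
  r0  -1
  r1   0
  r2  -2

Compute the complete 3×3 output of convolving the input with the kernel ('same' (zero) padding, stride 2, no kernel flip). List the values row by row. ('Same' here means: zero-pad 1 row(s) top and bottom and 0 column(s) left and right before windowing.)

Output[0,0]: The receptive field on the zero-padded input at this output position is [0 / 3 / 1]. Elementwise product with the kernel and sum: 0·-1 + 1·-2.

-2 -10 -2
-3 -13 5
7 2 -3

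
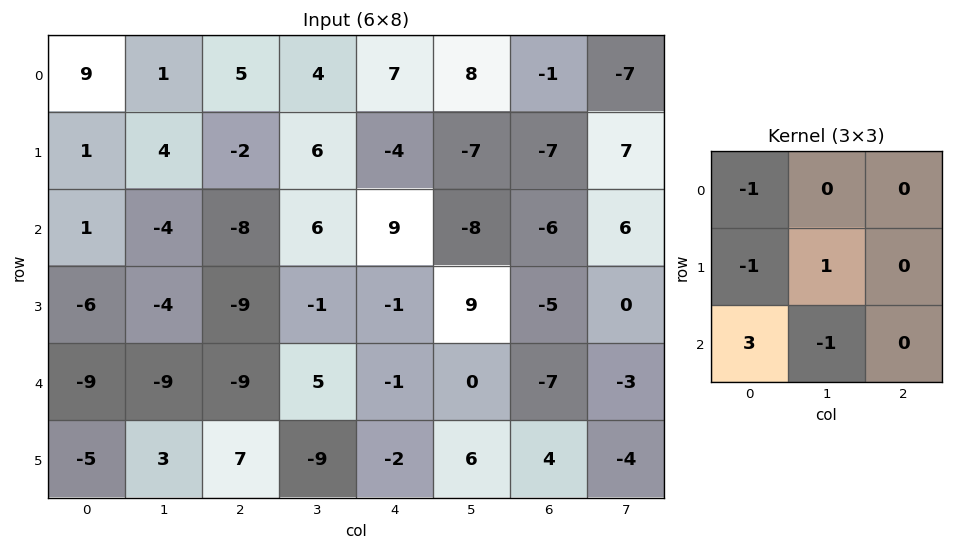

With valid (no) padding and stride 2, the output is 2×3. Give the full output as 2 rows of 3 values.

1 -27 25
-17 -16 -2

Output[0,0]: The receptive field on the input at this output position is [9 1 5 / 1 4 -2 / 1 -4 -8]. Elementwise product with the kernel and sum: 9·-1 + 1·-1 + 4·1 + 1·3 + -4·-1.
Output[0,1]: The receptive field on the input at this output position is [5 4 7 / -2 6 -4 / -8 6 9]. Elementwise product with the kernel and sum: 5·-1 + -2·-1 + 6·1 + -8·3 + 6·-1.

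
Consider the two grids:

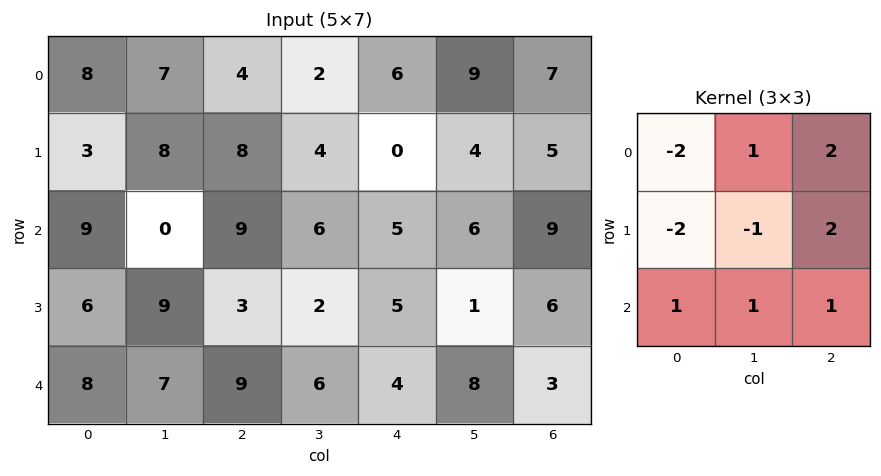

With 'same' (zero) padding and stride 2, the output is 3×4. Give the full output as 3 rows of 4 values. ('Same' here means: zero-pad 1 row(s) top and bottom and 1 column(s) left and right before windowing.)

17 6 16 -16
25 17 3 -17
30 -22 3 -15

Output[0,0]: The receptive field on the zero-padded input at this output position is [0 0 0 / 0 8 7 / 0 3 8]. Elementwise product with the kernel and sum: 0·-2 + 0·1 + 0·2 + 0·-2 + 8·-1 + 7·2 + 0·1 + 3·1 + 8·1.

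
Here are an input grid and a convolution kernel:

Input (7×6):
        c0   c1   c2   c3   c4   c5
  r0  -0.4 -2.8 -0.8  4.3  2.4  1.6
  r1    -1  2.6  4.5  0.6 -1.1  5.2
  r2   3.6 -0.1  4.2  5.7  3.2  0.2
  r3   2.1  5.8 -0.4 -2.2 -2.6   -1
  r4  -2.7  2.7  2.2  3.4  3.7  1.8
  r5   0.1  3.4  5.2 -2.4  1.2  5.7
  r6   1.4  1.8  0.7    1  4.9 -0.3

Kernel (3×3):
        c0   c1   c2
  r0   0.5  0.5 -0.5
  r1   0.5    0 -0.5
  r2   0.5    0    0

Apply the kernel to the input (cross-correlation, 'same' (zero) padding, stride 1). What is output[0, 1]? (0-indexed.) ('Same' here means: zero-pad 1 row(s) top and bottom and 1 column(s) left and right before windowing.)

-0.3

The receptive field on the zero-padded input at this output position is [0 0 0 / -0.4 -2.8 -0.8 / -1 2.6 4.5]. Elementwise product with the kernel and sum: 0·0.5 + 0·0.5 + 0·-0.5 + -0.4·0.5 + -0.8·-0.5 + -1·0.5.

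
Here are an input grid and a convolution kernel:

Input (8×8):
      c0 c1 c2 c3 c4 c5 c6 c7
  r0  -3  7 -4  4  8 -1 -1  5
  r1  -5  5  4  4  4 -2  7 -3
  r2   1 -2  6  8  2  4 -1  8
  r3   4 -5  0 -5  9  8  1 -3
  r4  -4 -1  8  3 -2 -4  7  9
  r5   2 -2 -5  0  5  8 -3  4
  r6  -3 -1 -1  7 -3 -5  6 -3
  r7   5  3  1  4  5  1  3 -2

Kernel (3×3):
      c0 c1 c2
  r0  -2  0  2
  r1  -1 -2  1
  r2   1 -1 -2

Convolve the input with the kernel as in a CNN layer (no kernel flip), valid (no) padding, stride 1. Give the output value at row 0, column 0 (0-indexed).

The receptive field on the input at this output position is [-3 7 -4 / -5 5 4 / 1 -2 6]. Elementwise product with the kernel and sum: -3·-2 + -4·2 + -5·-1 + 5·-2 + 4·1 + 1·1 + -2·-1 + 6·-2.

-12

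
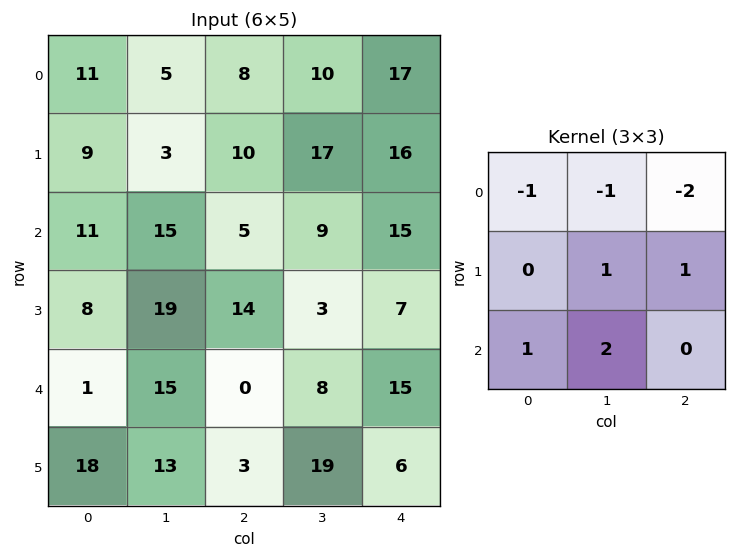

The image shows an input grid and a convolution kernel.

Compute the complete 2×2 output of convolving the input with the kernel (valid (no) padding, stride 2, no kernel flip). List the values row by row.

22 4
28 -18

Output[0,0]: The receptive field on the input at this output position is [11 5 8 / 9 3 10 / 11 15 5]. Elementwise product with the kernel and sum: 11·-1 + 5·-1 + 8·-2 + 3·1 + 10·1 + 11·1 + 15·2.
Output[0,1]: The receptive field on the input at this output position is [8 10 17 / 10 17 16 / 5 9 15]. Elementwise product with the kernel and sum: 8·-1 + 10·-1 + 17·-2 + 17·1 + 16·1 + 5·1 + 9·2.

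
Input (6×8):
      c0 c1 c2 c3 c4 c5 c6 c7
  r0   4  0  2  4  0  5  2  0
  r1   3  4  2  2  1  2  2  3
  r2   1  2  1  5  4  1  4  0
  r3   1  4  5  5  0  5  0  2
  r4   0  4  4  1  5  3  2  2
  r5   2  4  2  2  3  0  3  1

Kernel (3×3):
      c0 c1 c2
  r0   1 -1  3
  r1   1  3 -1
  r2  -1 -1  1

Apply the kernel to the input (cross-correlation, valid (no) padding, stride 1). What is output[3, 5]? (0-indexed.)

16

The receptive field on the input at this output position is [5 0 2 / 3 2 2 / 0 3 1]. Elementwise product with the kernel and sum: 5·1 + 0·-1 + 2·3 + 3·1 + 2·3 + 2·-1 + 0·-1 + 3·-1 + 1·1.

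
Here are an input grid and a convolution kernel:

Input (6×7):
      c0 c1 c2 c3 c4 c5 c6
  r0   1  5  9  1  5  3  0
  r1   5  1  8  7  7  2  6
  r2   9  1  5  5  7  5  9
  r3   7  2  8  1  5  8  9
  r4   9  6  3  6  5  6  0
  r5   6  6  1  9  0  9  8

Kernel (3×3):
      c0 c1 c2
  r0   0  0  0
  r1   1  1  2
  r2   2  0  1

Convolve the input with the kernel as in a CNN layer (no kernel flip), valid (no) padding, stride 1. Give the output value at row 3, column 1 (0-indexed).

42

The receptive field on the input at this output position is [2 8 1 / 6 3 6 / 6 1 9]. Elementwise product with the kernel and sum: 6·1 + 3·1 + 6·2 + 6·2 + 9·1.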